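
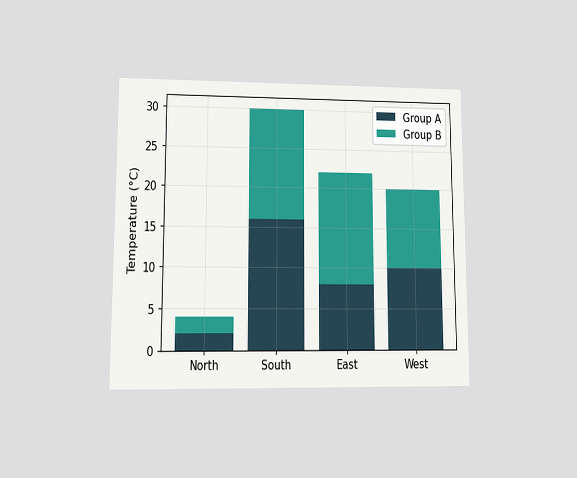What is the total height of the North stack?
The chart is viewed at a slight angle. The North stack's top reaches 4°C on the y-axis.

4°C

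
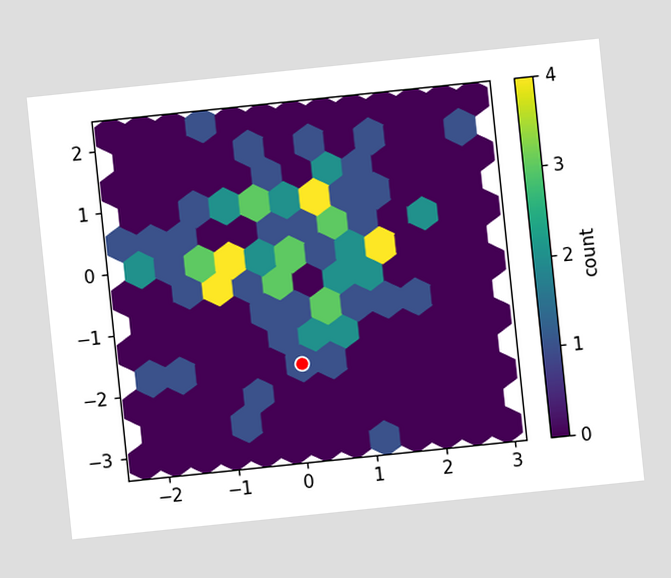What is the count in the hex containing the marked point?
The chart is tilted about 6° counter-clockwise. The marked hex reads 1 on the colorbar.

1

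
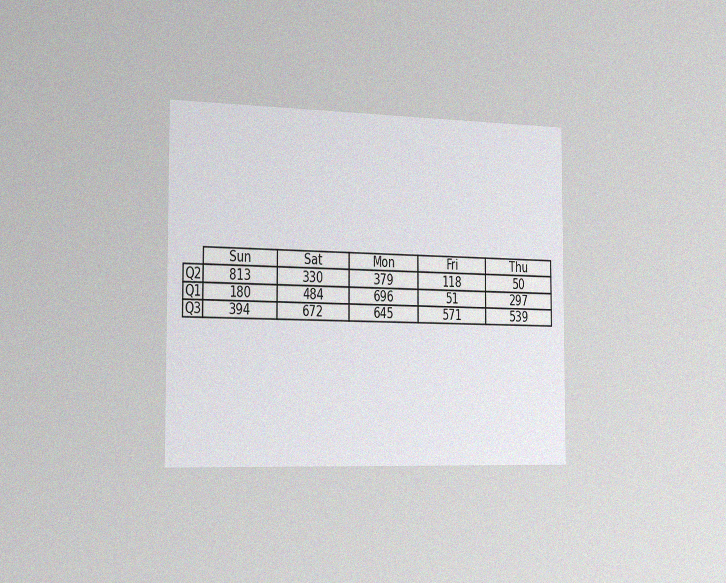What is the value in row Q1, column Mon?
696

The chart is viewed slightly from the left, with some photo noise. The (Q1, Mon) cell reads 696.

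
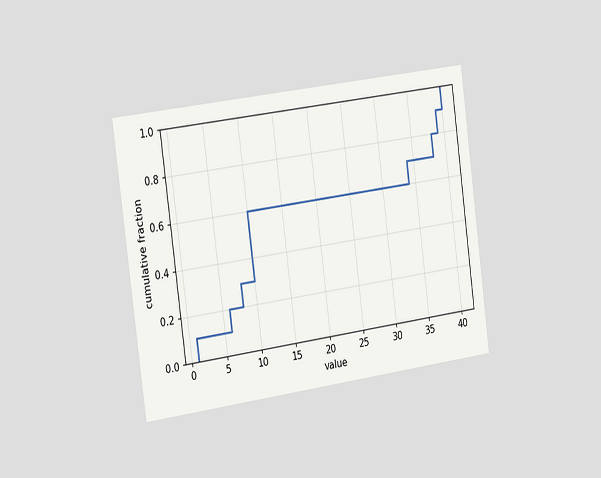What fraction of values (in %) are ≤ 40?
100%

The chart is tilted about 8° counter-clockwise and viewed slightly from the left. At x=40 the ECDF step is at 100%.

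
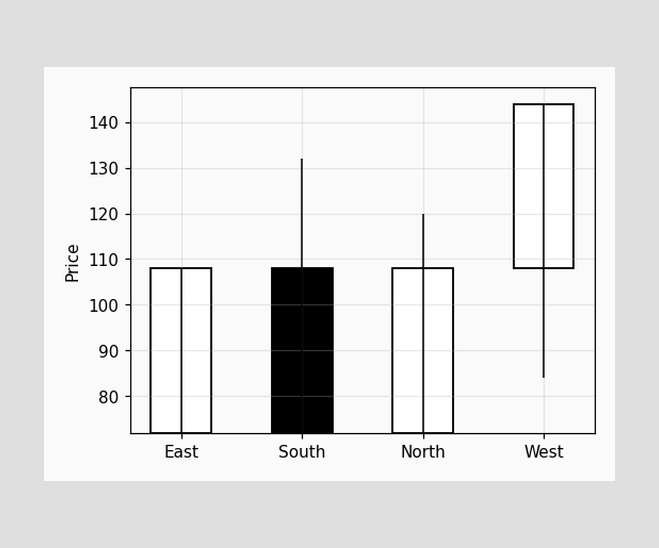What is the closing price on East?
108

The East candle closes at 108.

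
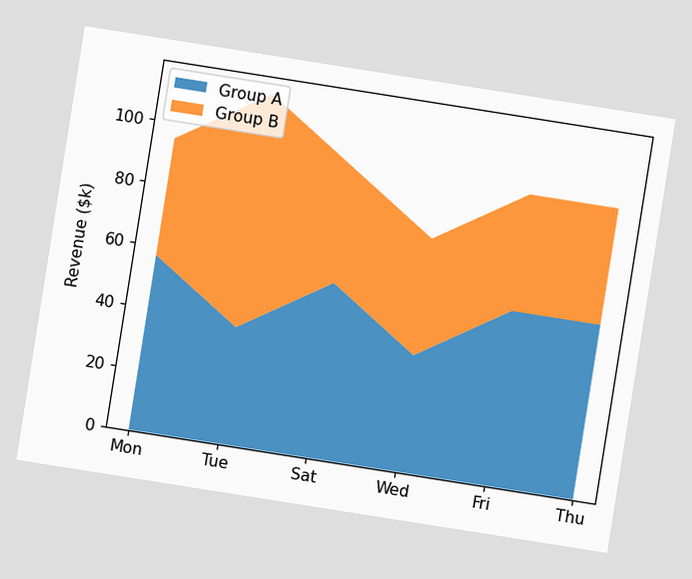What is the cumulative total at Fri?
The chart is tilted about 9° clockwise. The stacked total at Fri reaches $95k.

$95k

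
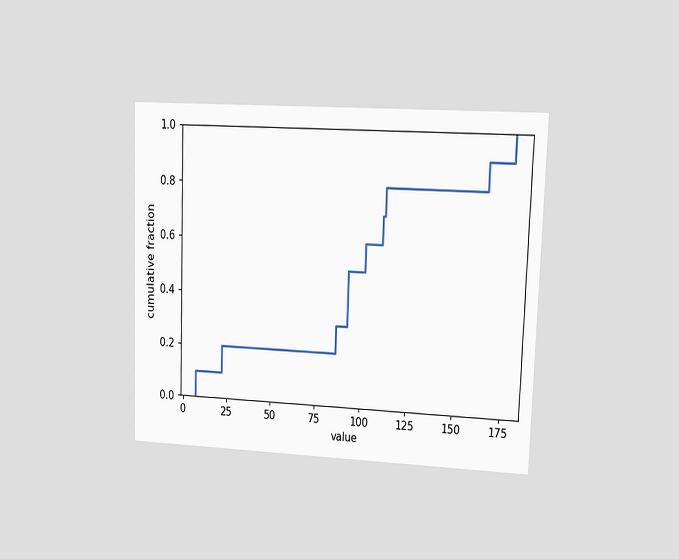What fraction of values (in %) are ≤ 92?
50%

The chart is viewed at a slight angle. At x=92 the ECDF step is at 50%.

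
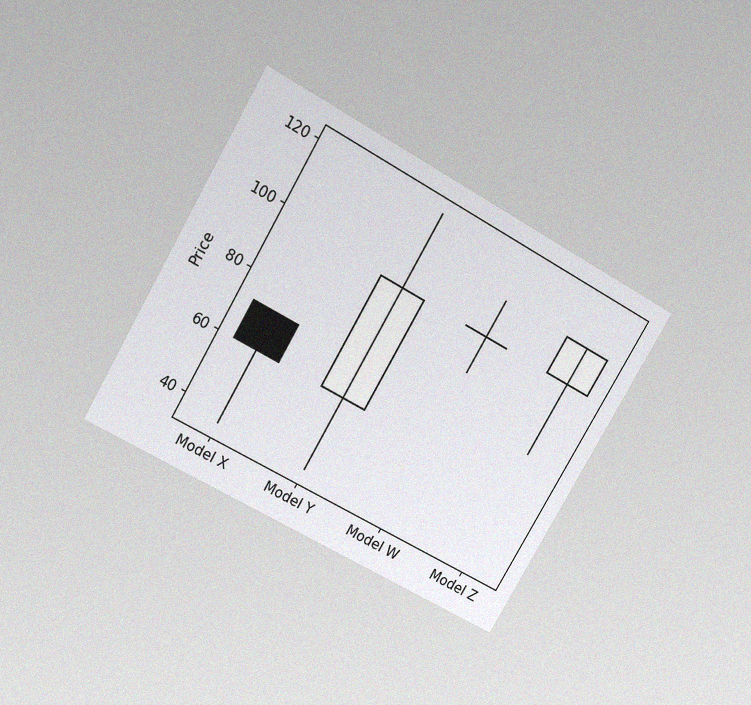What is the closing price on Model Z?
108

The chart is tilted about 30° clockwise and viewed slightly from above, with some photo noise. The Model Z candle closes at 108.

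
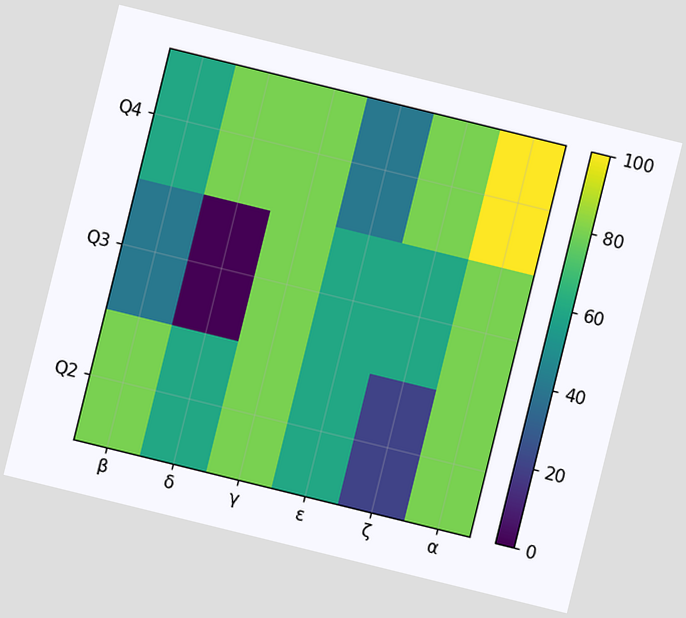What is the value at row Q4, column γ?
The chart is tilted about 14° clockwise. Matching cell (Q4, γ) against the colorbar gives 80.

80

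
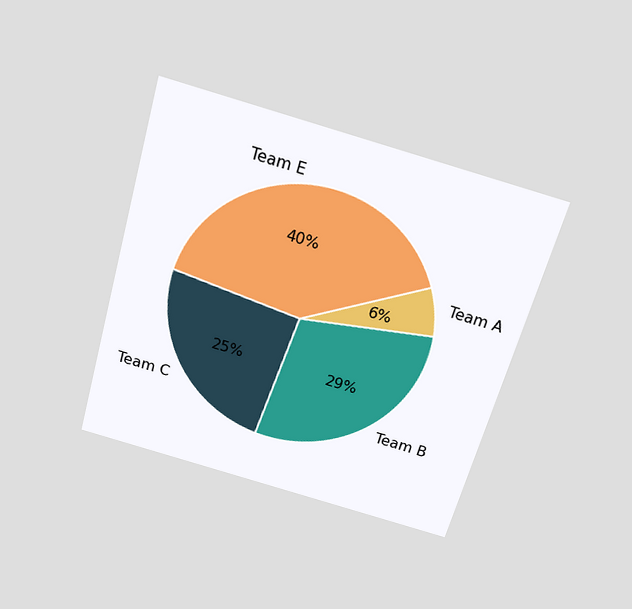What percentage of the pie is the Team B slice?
29%

The chart is tilted about 16° clockwise and viewed slightly from above. The Team B slice takes up 29% of the pie.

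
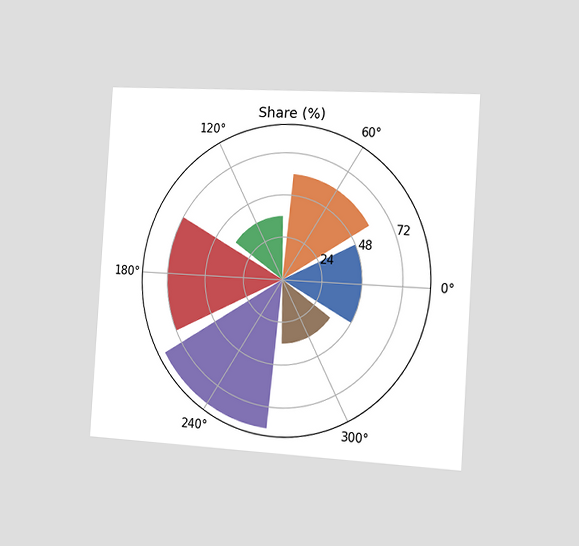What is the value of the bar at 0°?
The chart is tilted about 4° clockwise and viewed slightly from the right. The bar at 0° reaches 48% on the radial axis.

48%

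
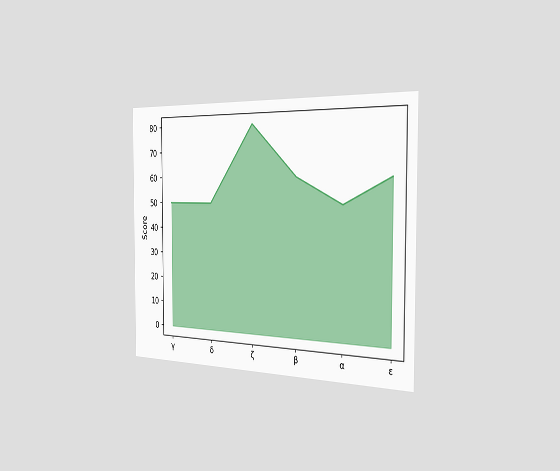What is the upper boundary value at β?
60

The chart is viewed slightly from the right. At β the upper boundary is at 60.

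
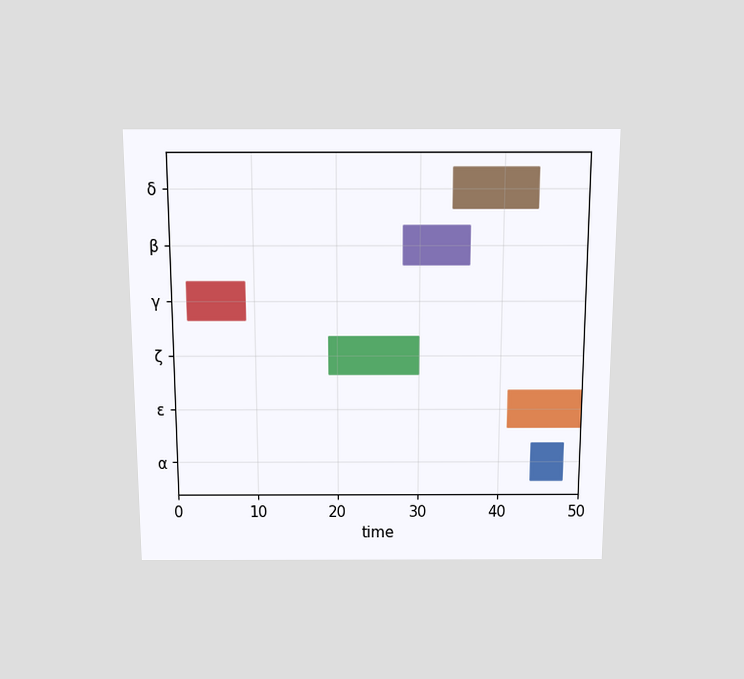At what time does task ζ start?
The chart is viewed slightly from above. The ζ bar begins at t=19.

19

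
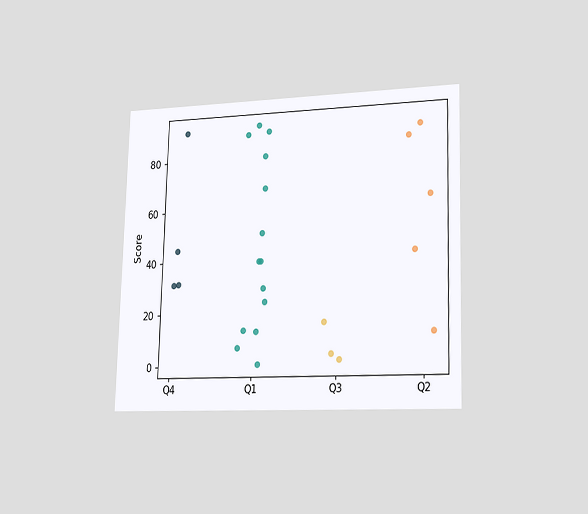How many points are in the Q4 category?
4

The chart is viewed slightly from the right. Counting the markers in the Q4 column gives 4.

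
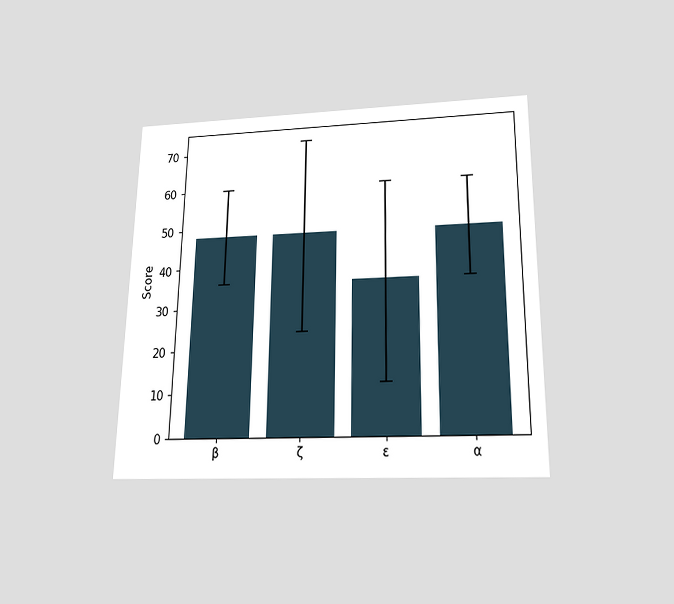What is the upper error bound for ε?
The chart is viewed slightly from below. The ε bar's upper whisker reaches 60.

60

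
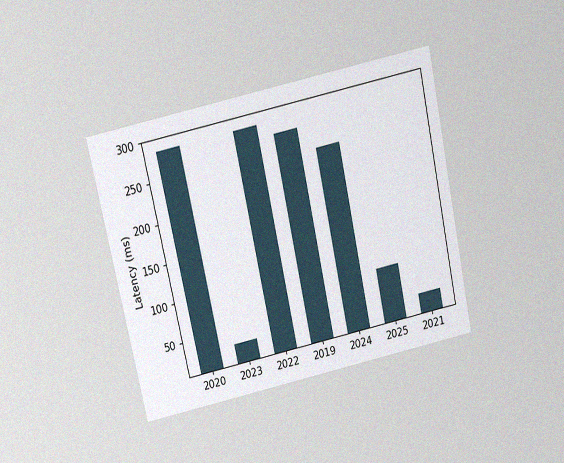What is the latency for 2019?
270ms

The chart is tilted about 12° counter-clockwise and viewed slightly from above, with some photo noise. Reading along the chart's y-axis, the 2019 bar reaches 270ms.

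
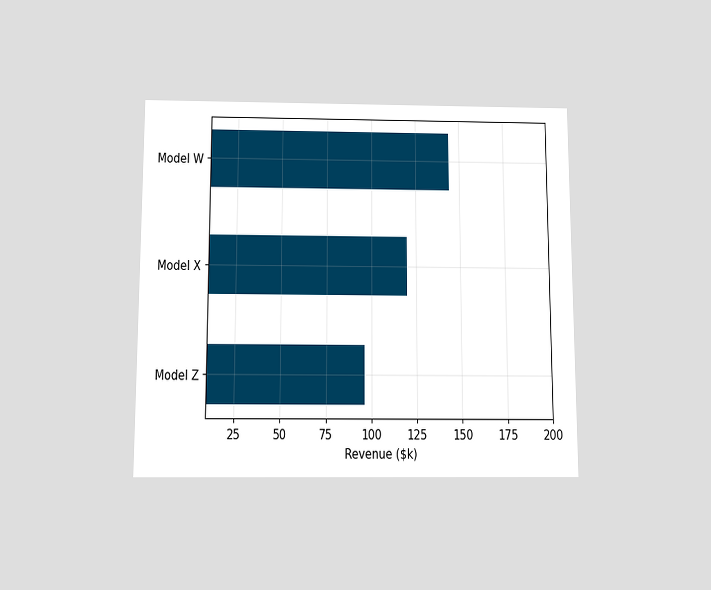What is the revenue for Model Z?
The chart is viewed slightly from below. Reading along the chart's x-axis, the Model Z bar reaches $96k.

$96k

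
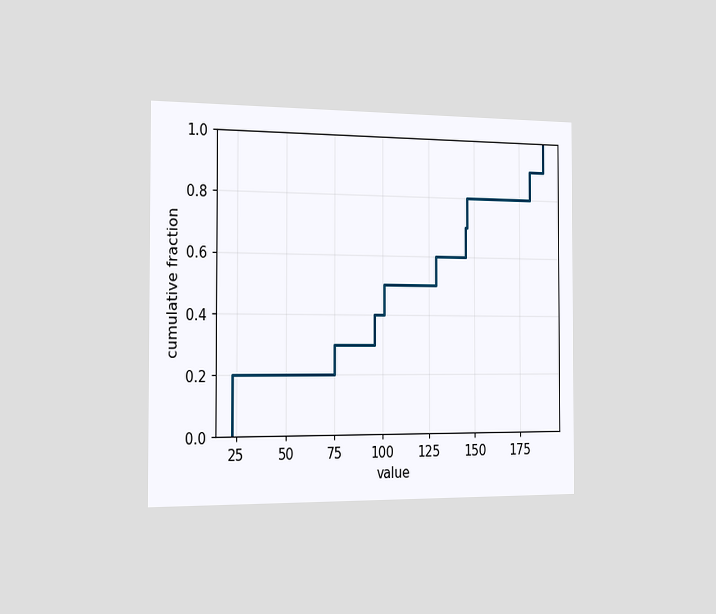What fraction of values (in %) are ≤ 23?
20%

The chart is viewed slightly from the left. At x=23 the ECDF step is at 20%.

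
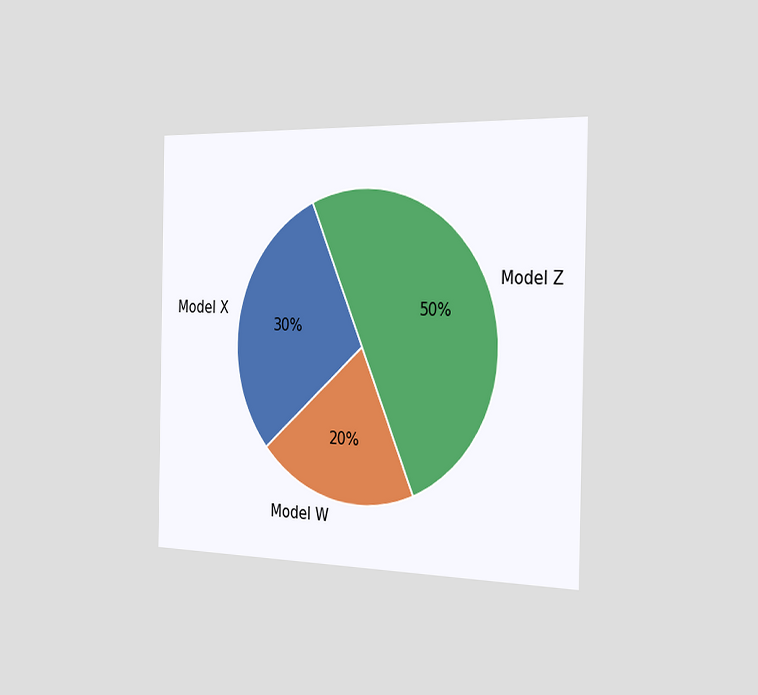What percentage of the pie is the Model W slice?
20%

The chart is viewed slightly from the right. The Model W slice takes up 20% of the pie.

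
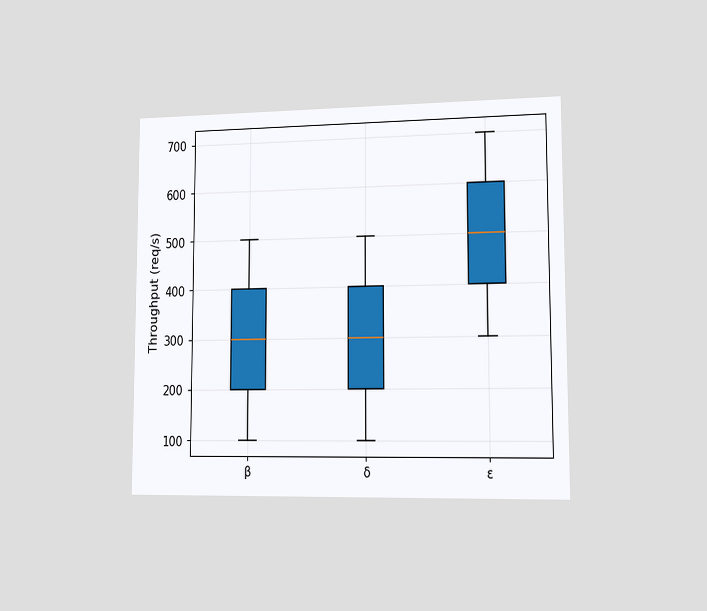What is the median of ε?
The chart is viewed slightly from the right. The median line in the ε box sits at 500req/s.

500req/s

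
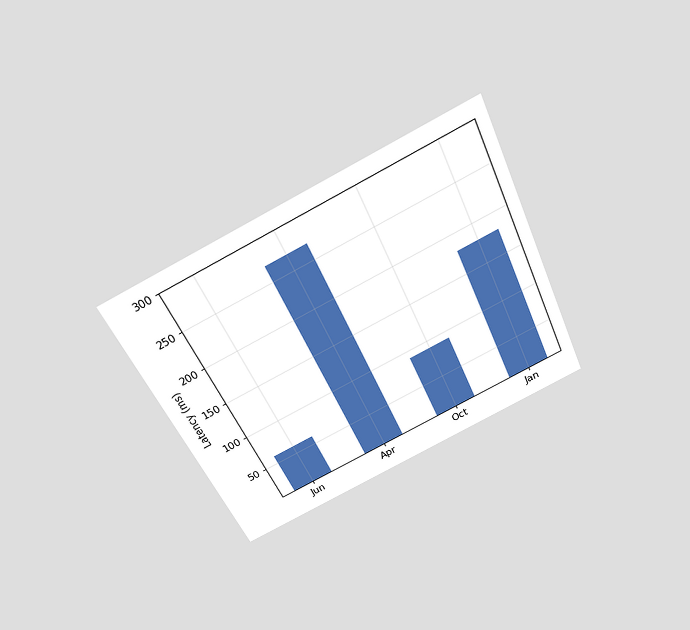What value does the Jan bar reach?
180ms

The chart is tilted about 25° counter-clockwise and viewed slightly from above. Reading along the chart's y-axis, the Jan bar reaches 180ms.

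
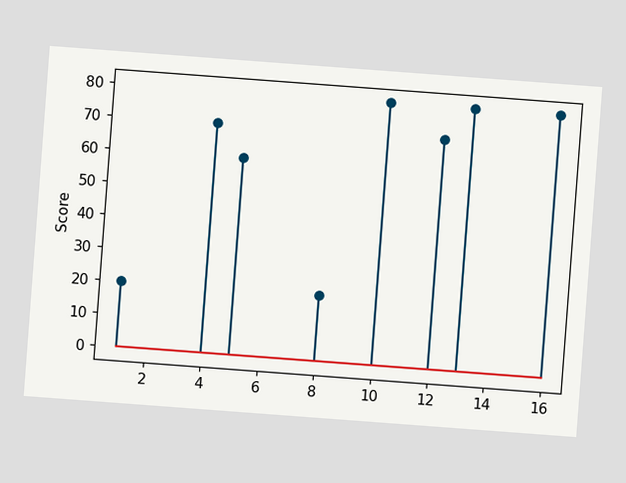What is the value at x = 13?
The chart is tilted about 4° clockwise. The stem at x=13 reaches 80.

80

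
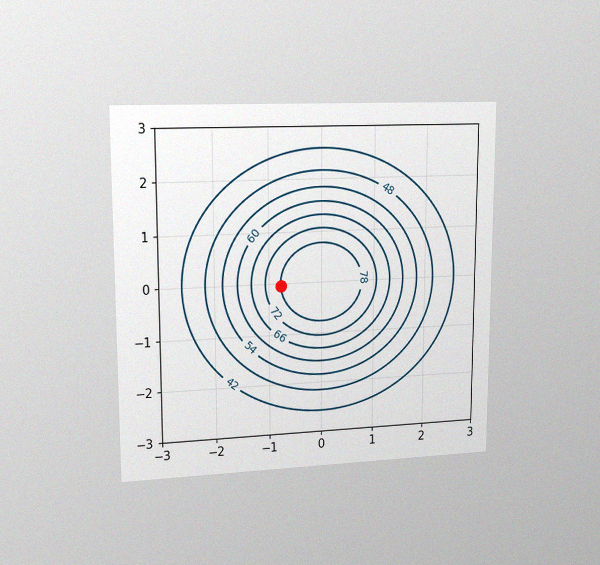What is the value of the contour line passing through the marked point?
The chart is viewed slightly from the left, with some photo noise. The marked point sits on the contour labelled 78.

78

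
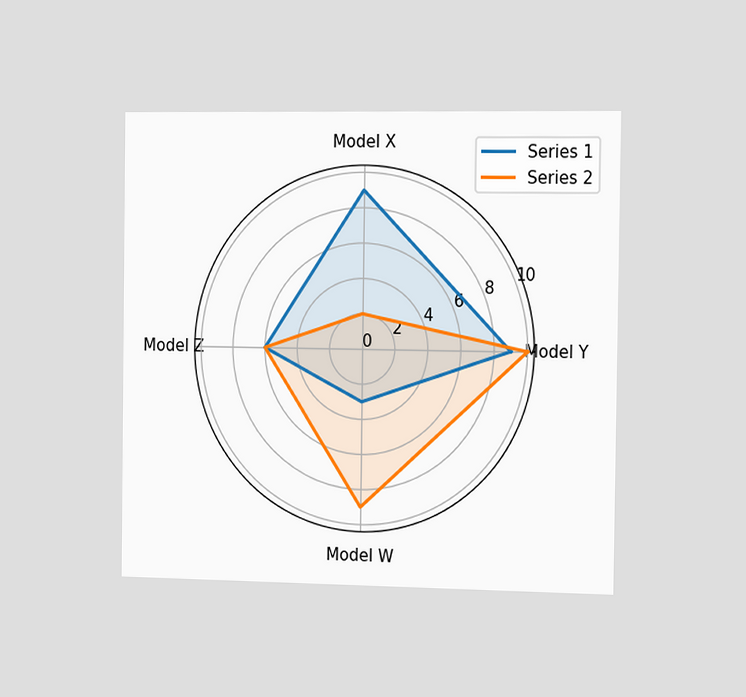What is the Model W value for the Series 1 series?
3

The chart is viewed slightly from the right. On the Model W axis, Series 1 reaches 3.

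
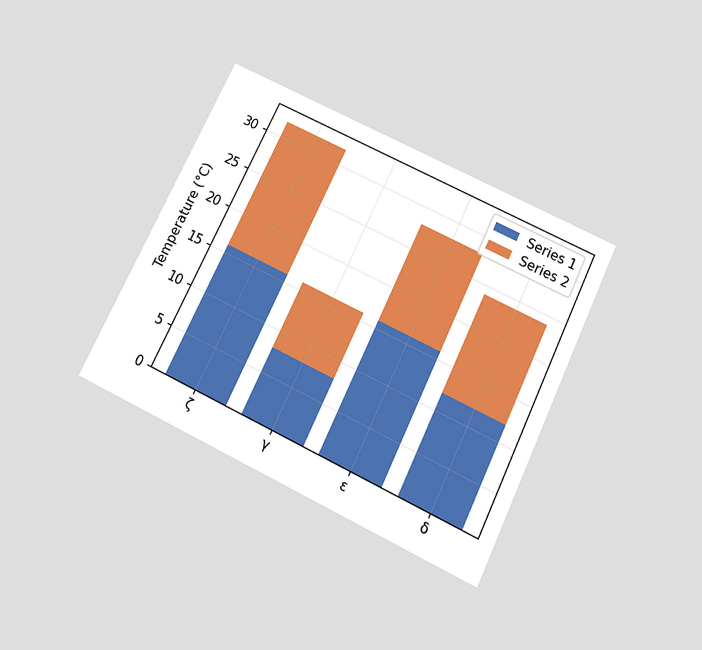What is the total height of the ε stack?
28°C

The chart is tilted about 26° clockwise and viewed slightly from below. The ε stack's top reaches 28°C on the y-axis.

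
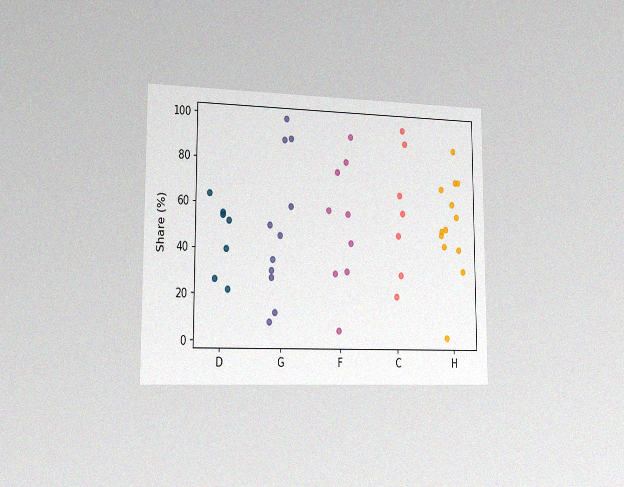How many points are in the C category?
The chart is viewed slightly from the left, with some photo noise. Counting the markers in the C column gives 7.

7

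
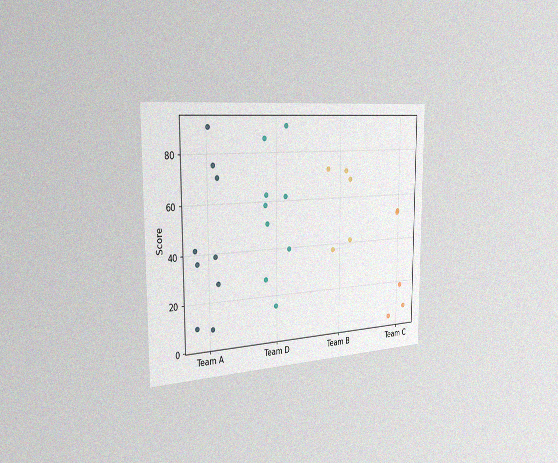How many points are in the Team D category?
The chart is viewed slightly from the left, with some photo noise. Counting the markers in the Team D column gives 9.

9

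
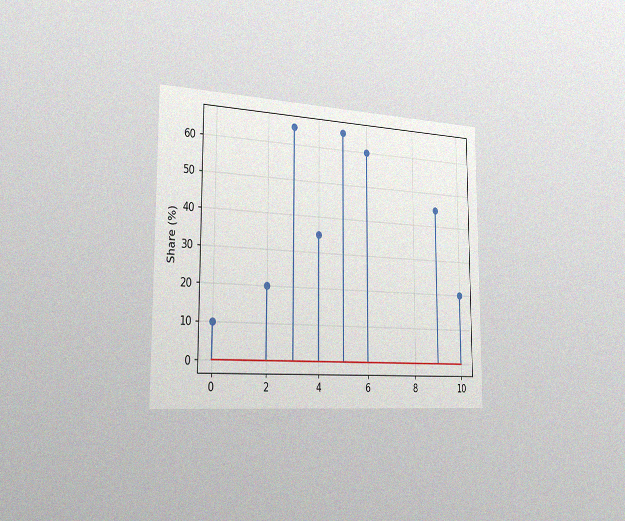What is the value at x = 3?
The chart is viewed slightly from the left, with some photo noise. The stem at x=3 reaches 65%.

65%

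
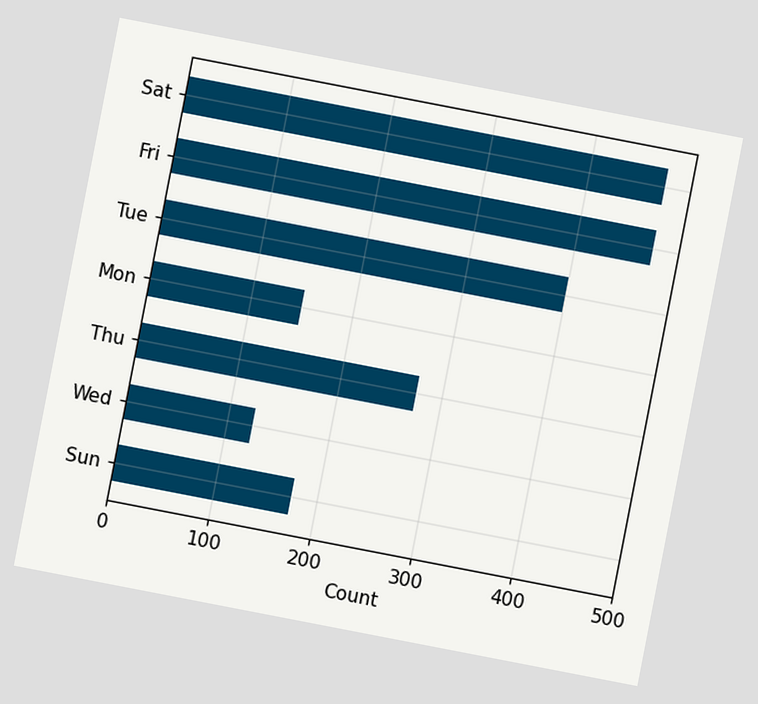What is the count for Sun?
The chart is tilted about 11° clockwise. Reading along the chart's x-axis, the Sun bar reaches 175.

175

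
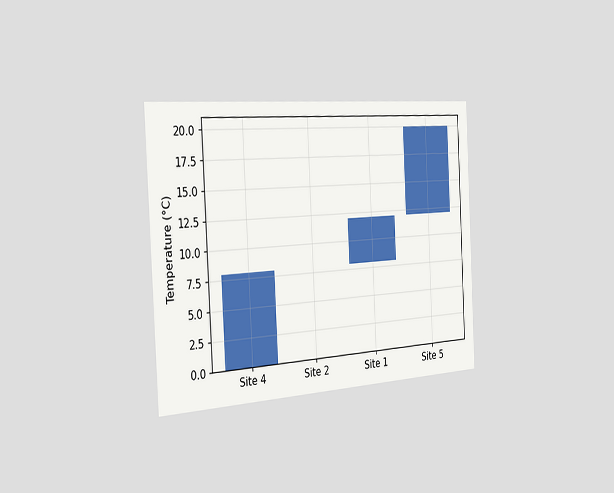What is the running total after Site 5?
20°C

The chart is tilted about 3° counter-clockwise and viewed slightly from the left. After Site 5 the running total reaches 20°C.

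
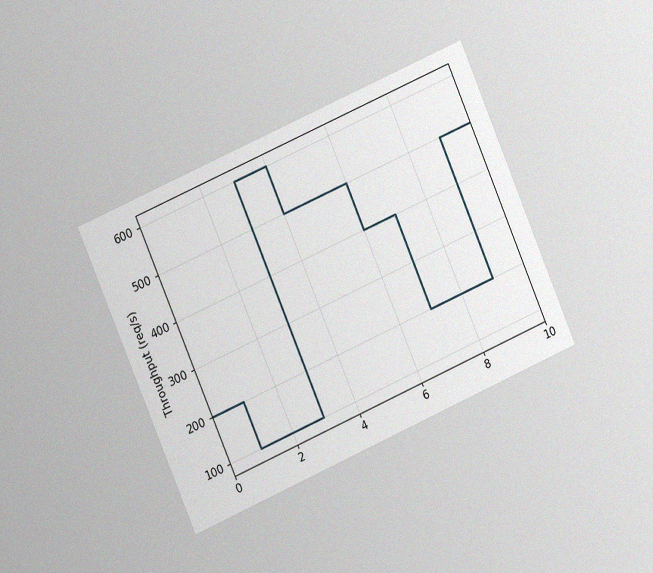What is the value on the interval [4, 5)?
500req/s

The chart is tilted about 23° counter-clockwise and viewed at a slight angle, with some photo noise. On [4, 5) the step sits at 500req/s.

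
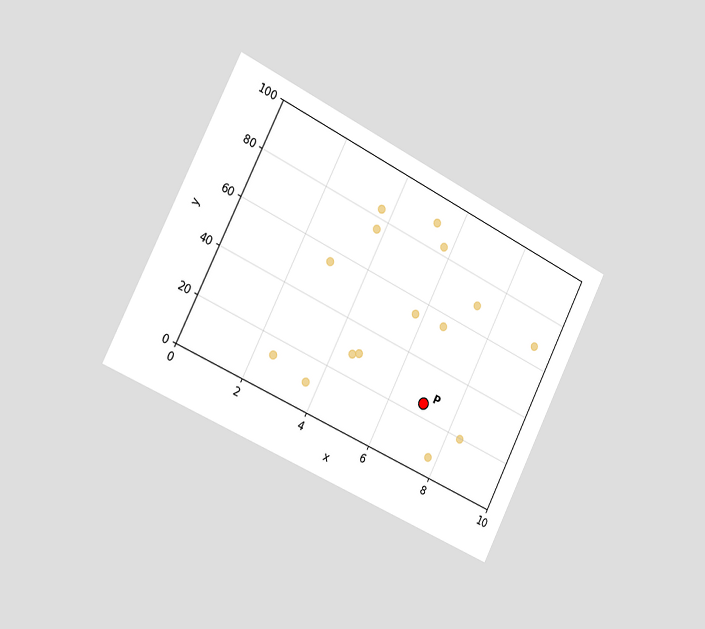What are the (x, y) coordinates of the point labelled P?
(7, 25)

The chart is tilted about 26° clockwise and viewed slightly from the left. Following the gridlines from P to each axis, P sits at (7, 25).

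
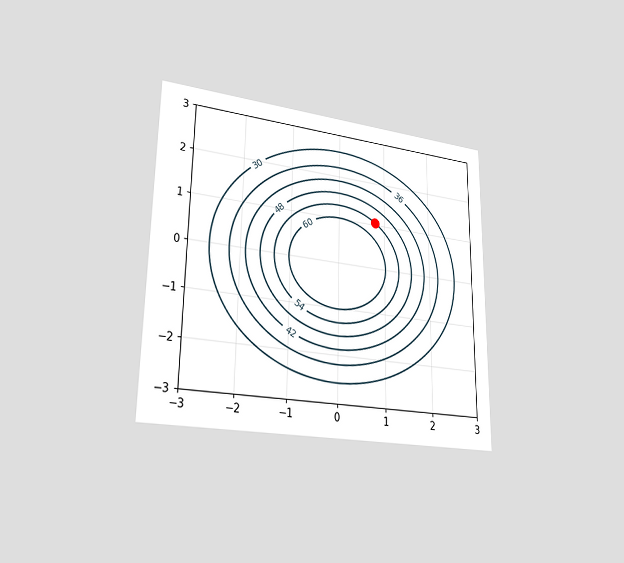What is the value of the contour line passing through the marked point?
The chart is viewed slightly from the left. The marked point sits on the contour labelled 54.

54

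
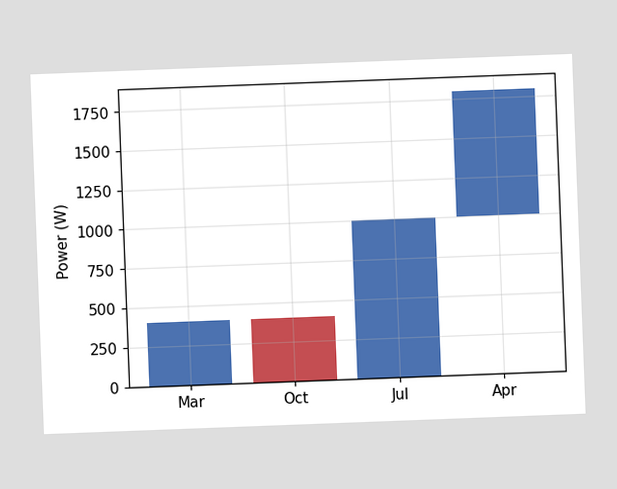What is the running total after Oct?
0W

The chart is tilted about 2° counter-clockwise. After Oct the running total reaches 0W.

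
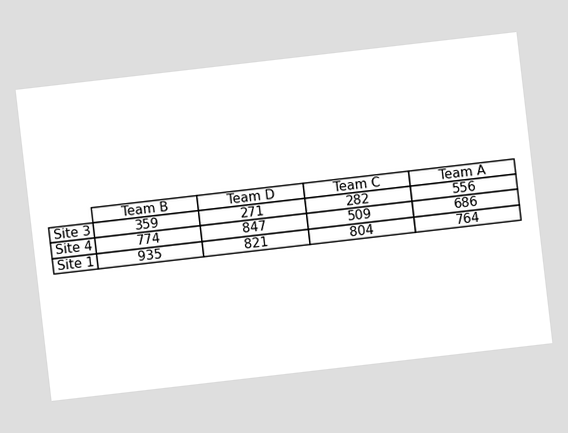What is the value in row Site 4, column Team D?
The chart is tilted about 7° counter-clockwise. The (Site 4, Team D) cell reads 847.

847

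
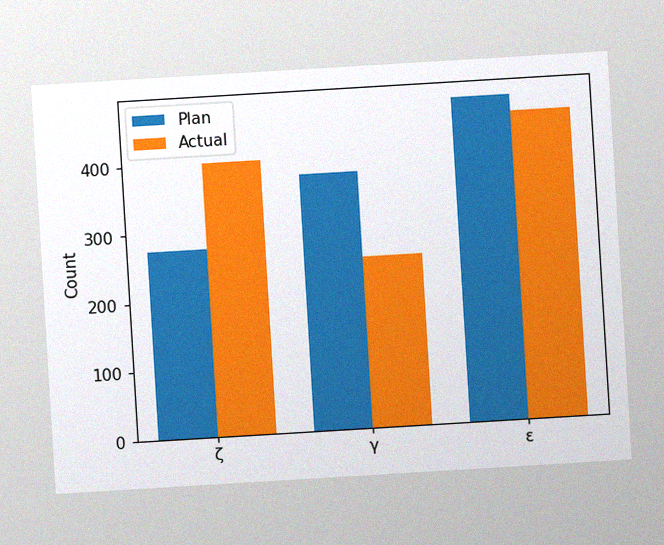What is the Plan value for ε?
The chart is tilted about 3° counter-clockwise, with some photo noise. The Plan bar at ε reaches 475 on the y-axis.

475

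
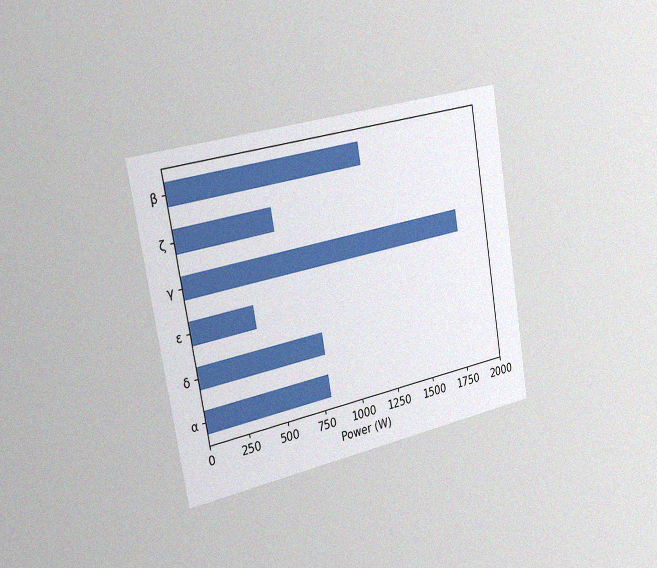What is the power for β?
The chart is tilted about 10° counter-clockwise and viewed slightly from the left, with some photo noise. Reading along the chart's x-axis, the β bar reaches 1200W.

1200W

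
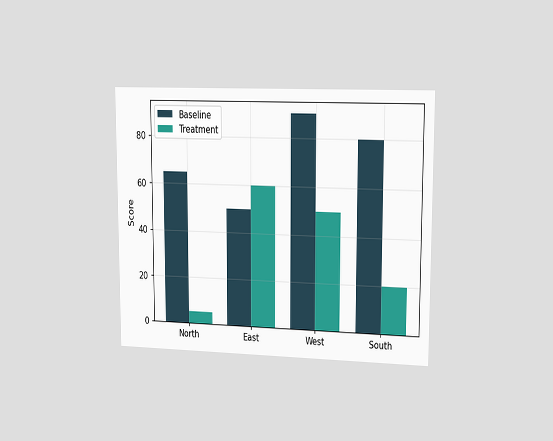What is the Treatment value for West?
The chart is viewed slightly from the right. The Treatment bar at West reaches 50 on the y-axis.

50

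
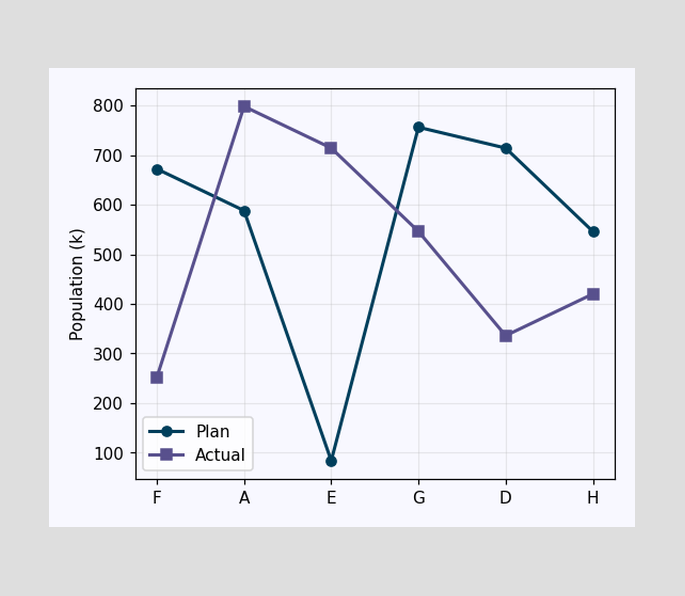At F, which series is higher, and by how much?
At F, Plan sits above the other line by 420k.

Plan, by 420k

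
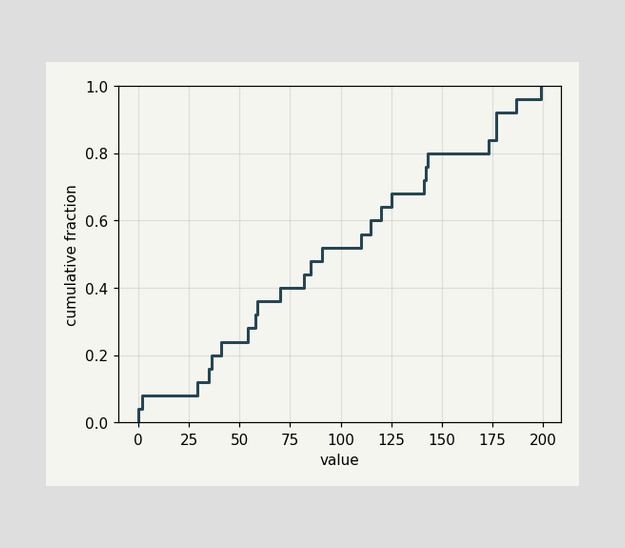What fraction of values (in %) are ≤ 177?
At x=177 the ECDF step is at 92%.

92%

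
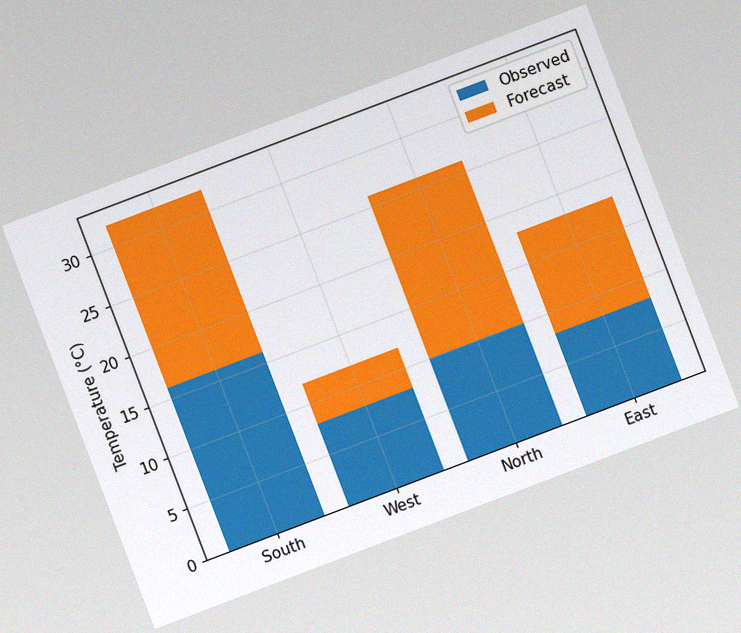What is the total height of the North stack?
26°C

The chart is tilted about 21° counter-clockwise, with some photo noise. The North stack's top reaches 26°C on the y-axis.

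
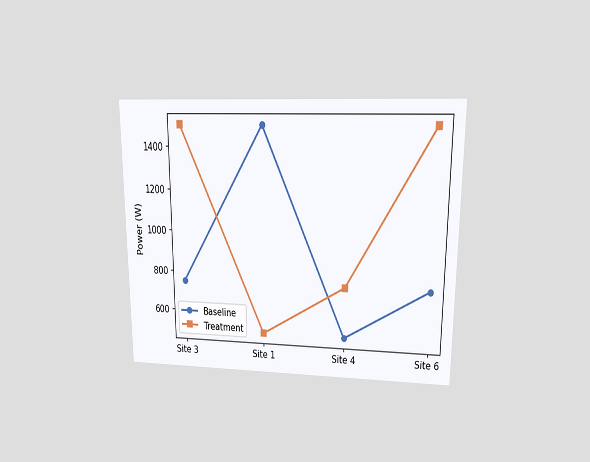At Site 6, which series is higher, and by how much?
The chart is viewed at a slight angle. At Site 6, Treatment sits above the other line by 750W.

Treatment, by 750W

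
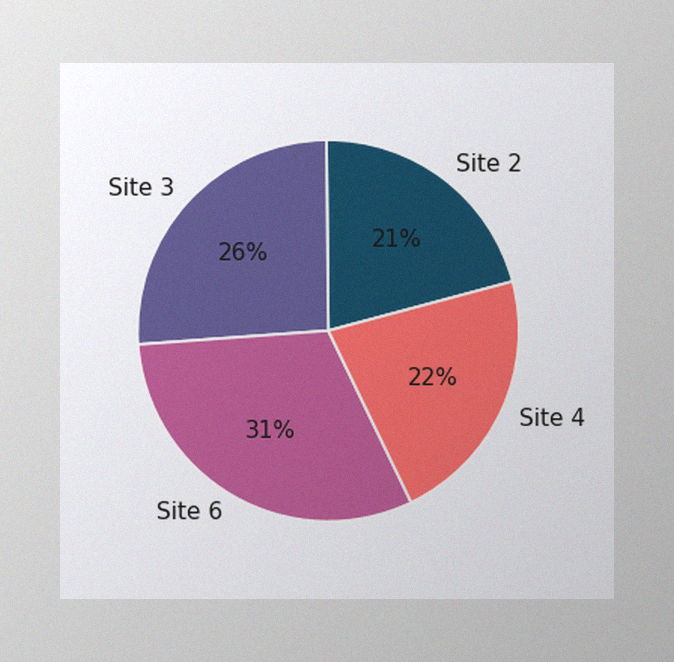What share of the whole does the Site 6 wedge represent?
The image has some photo noise and uneven lighting. The Site 6 slice takes up 31% of the pie.

31%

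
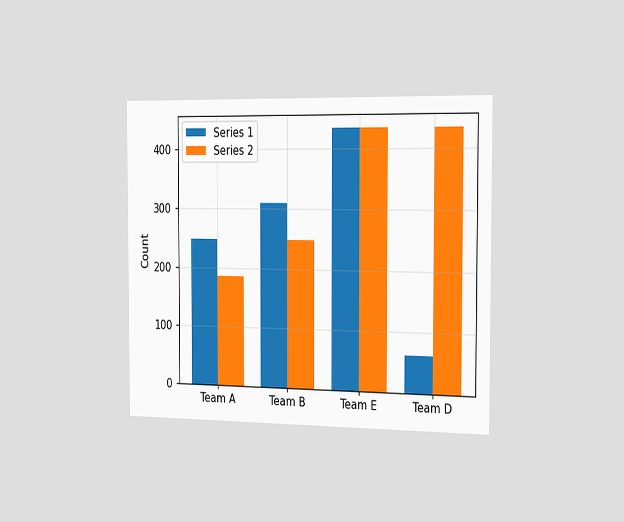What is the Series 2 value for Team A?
The chart is viewed slightly from the right. The Series 2 bar at Team A reaches 186 on the y-axis.

186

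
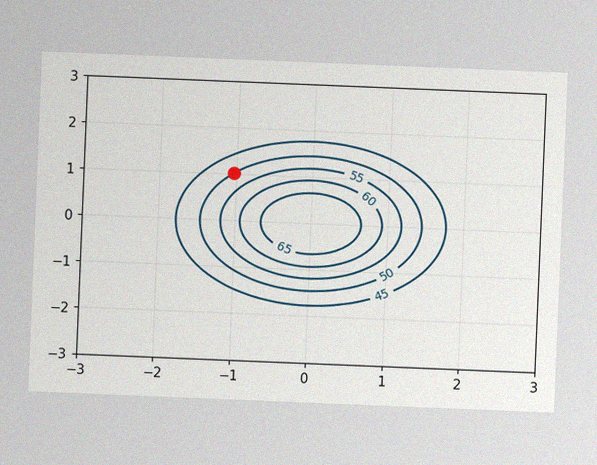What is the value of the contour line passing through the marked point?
50

The chart is tilted about 2° clockwise, with some photo noise. The marked point sits on the contour labelled 50.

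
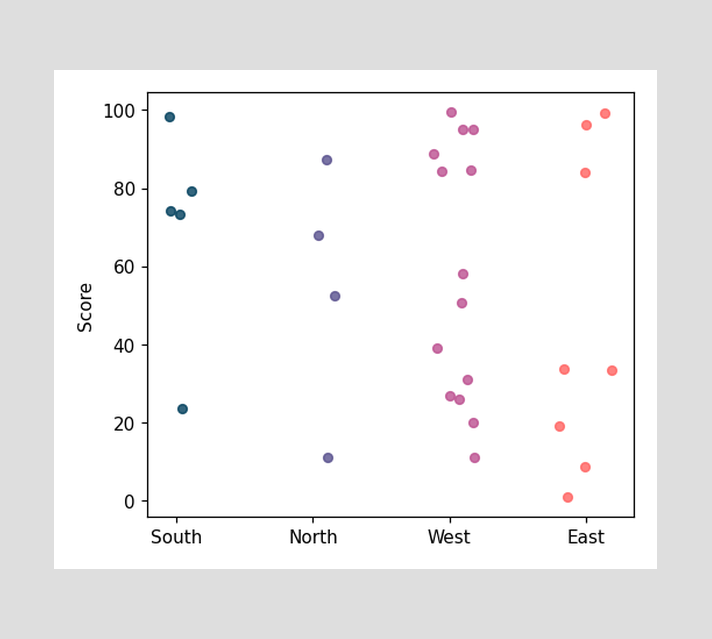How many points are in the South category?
Counting the markers in the South column gives 5.

5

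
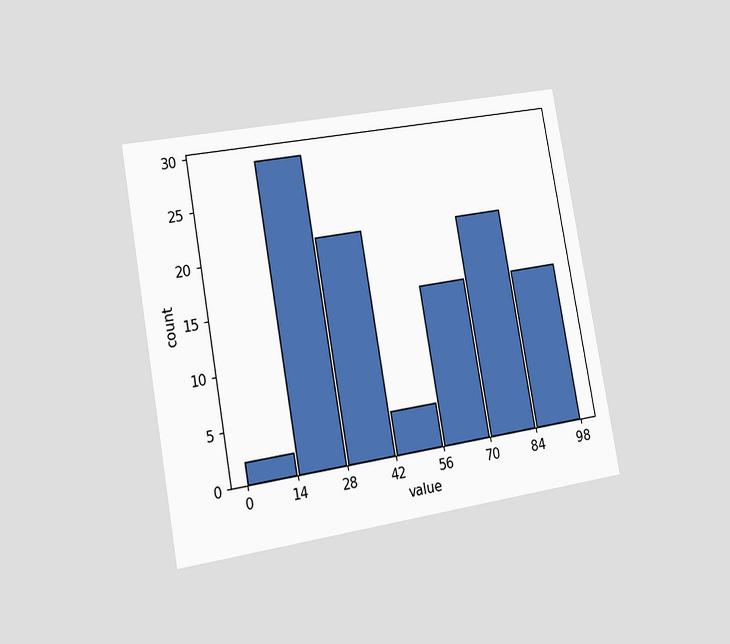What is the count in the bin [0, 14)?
2

The chart is tilted about 10° counter-clockwise and viewed slightly from the left. The [0, 14) bin has height 2.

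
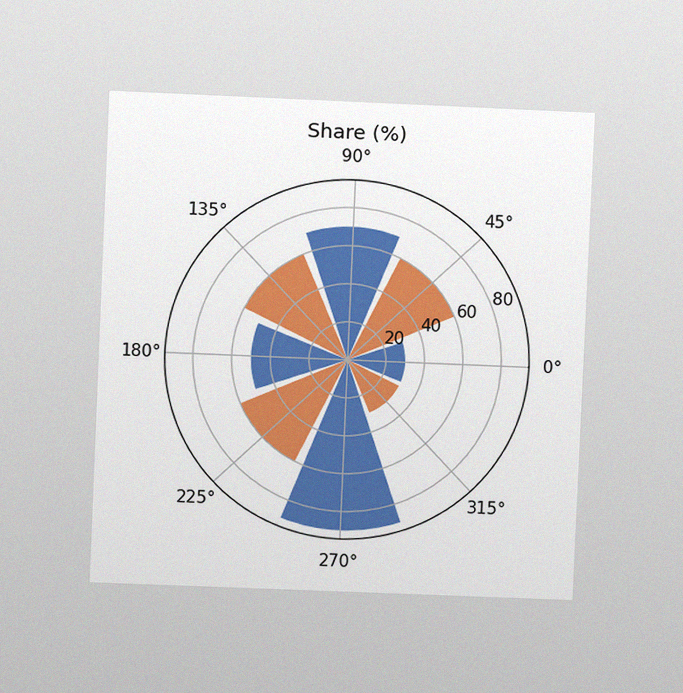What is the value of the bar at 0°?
30%

The chart is tilted about 2° clockwise and viewed at a slight angle, with some photo noise. The bar at 0° reaches 30% on the radial axis.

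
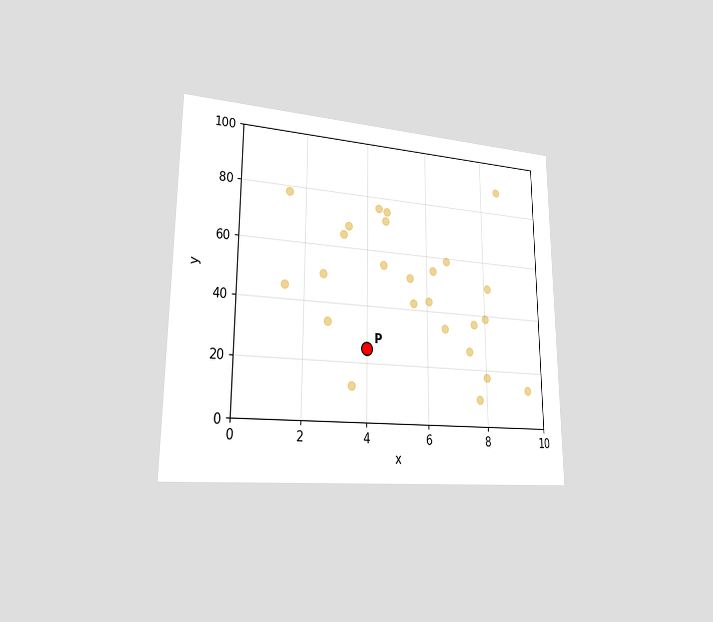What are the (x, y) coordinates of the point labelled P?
(4, 25)

The chart is viewed slightly from the left. Following the gridlines from P to each axis, P sits at (4, 25).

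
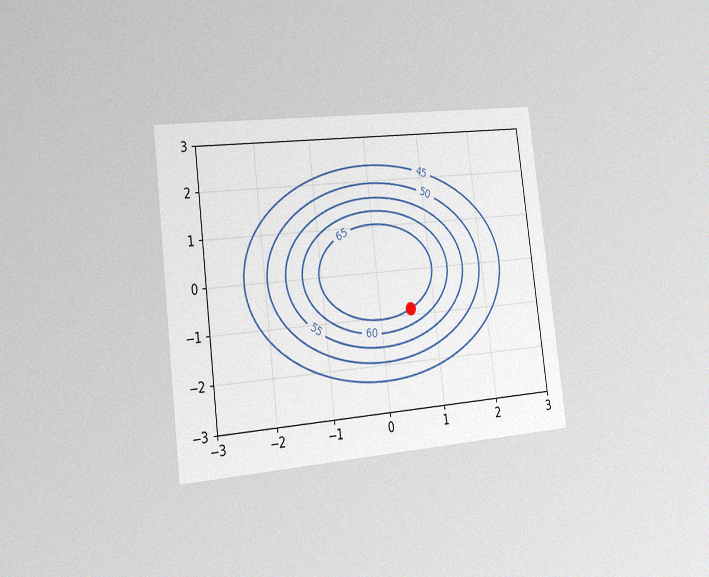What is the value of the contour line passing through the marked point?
The chart is tilted about 7° counter-clockwise and viewed slightly from the left, with some photo noise. The marked point sits on the contour labelled 65.

65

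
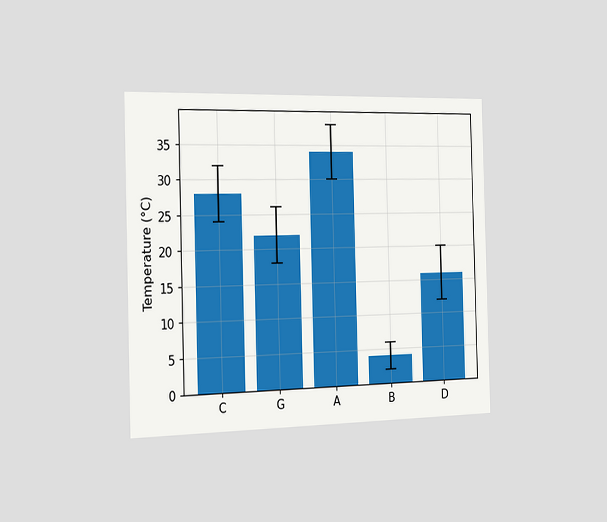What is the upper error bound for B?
6°C

The chart is viewed slightly from the left. The B bar's upper whisker reaches 6°C.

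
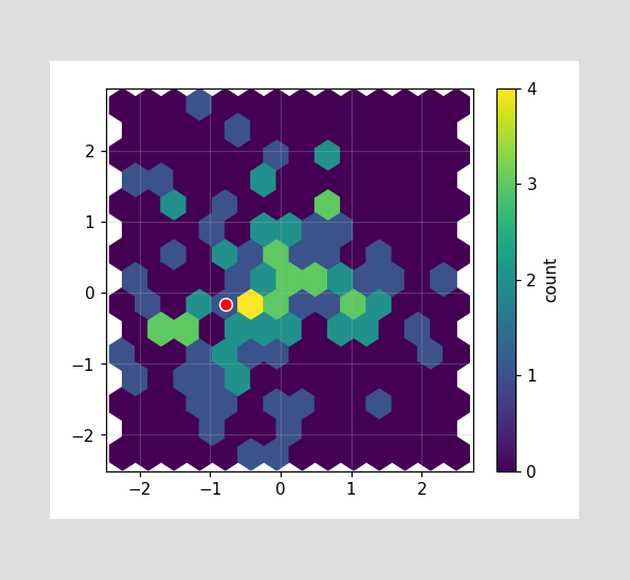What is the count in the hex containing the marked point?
1

The marked hex reads 1 on the colorbar.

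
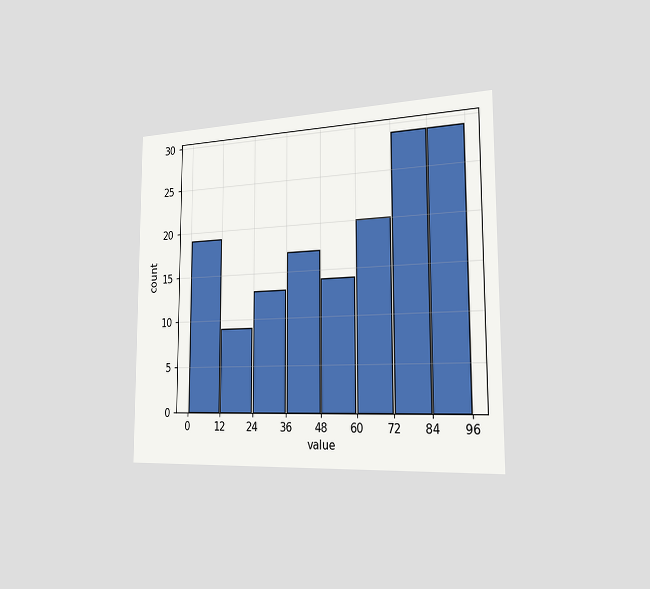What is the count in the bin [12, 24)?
The chart is viewed slightly from the right. The [12, 24) bin has height 9.

9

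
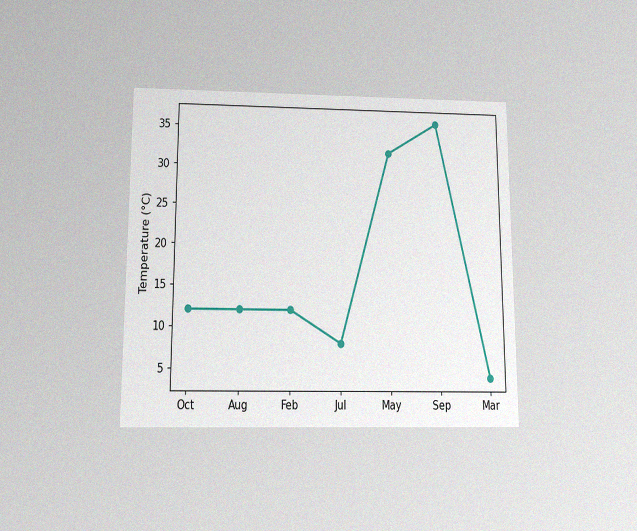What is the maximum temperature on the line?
The chart is viewed slightly from below, with some photo noise. The highest point is at Sep, and reading across to the y-axis gives 36°C.

36°C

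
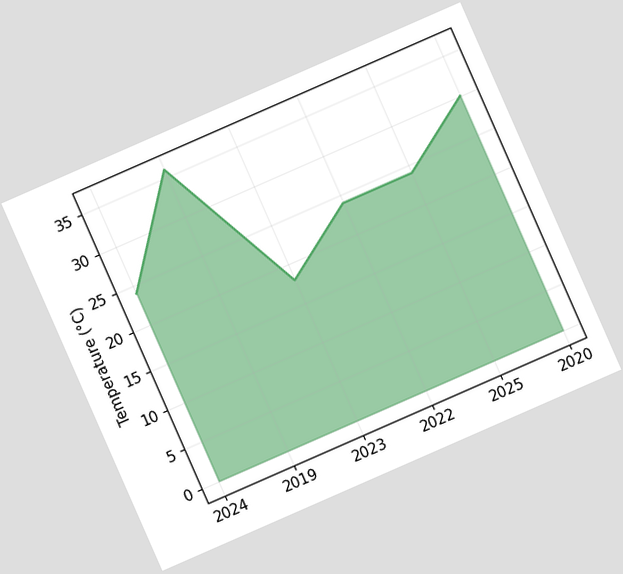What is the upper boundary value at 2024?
24°C

The chart is tilted about 24° counter-clockwise. At 2024 the upper boundary is at 24°C.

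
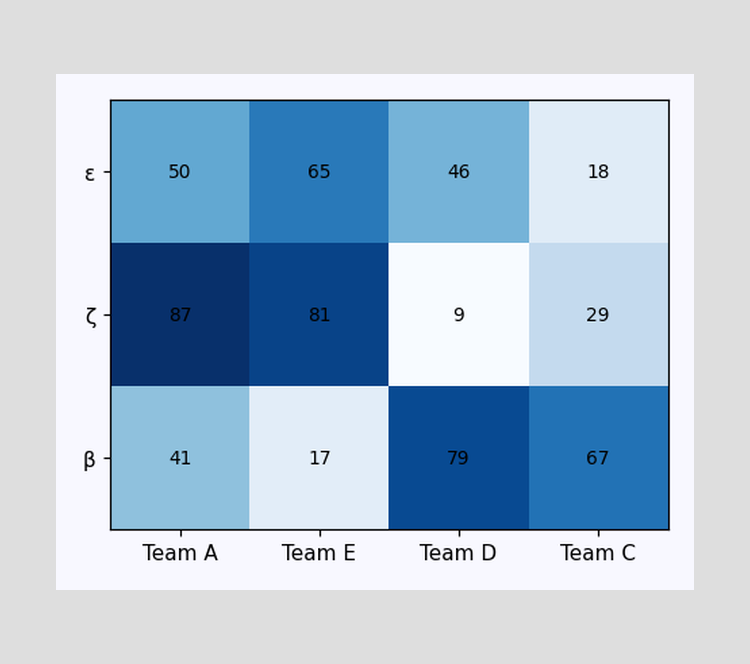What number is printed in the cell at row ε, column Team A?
50

The (ε, Team A) cell reads 50.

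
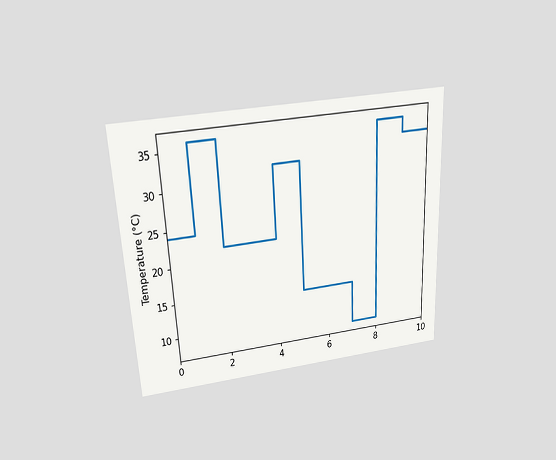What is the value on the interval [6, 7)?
The chart is tilted about 3° counter-clockwise and viewed slightly from above. On [6, 7) the step sits at 14°C.

14°C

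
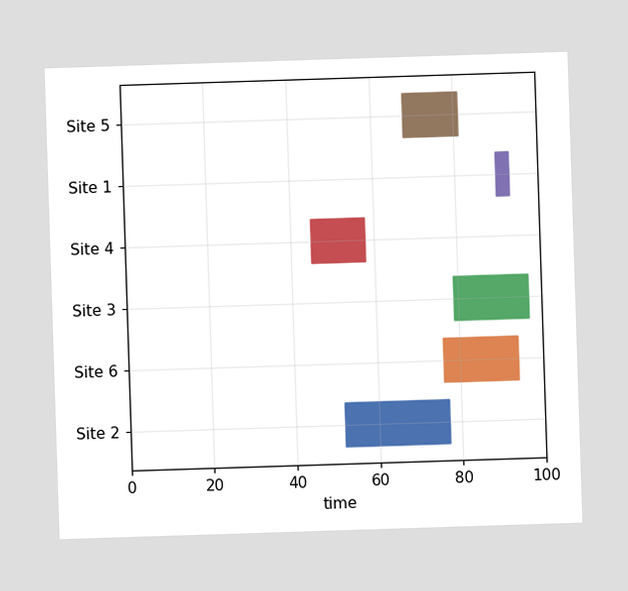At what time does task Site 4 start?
The Site 4 bar begins at t=45.

45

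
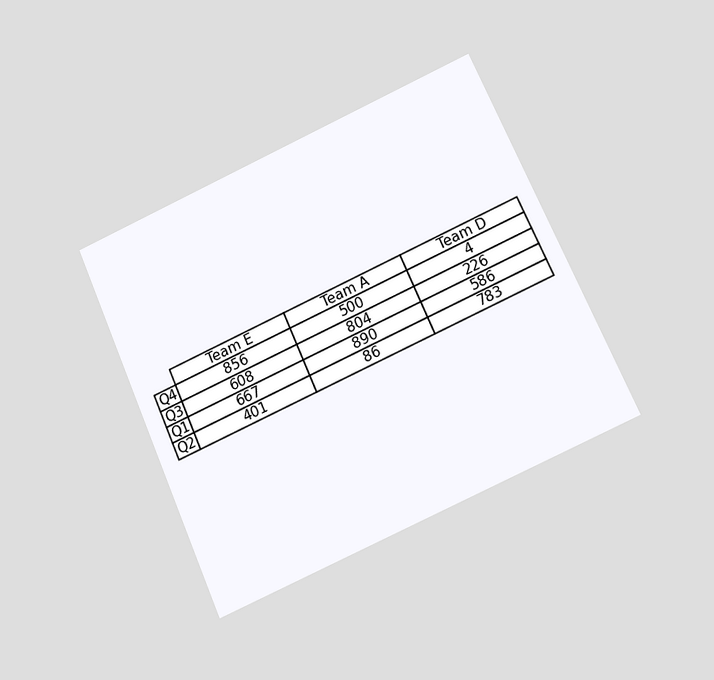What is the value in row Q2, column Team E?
The chart is tilted about 24° counter-clockwise and viewed slightly from below. The (Q2, Team E) cell reads 401.

401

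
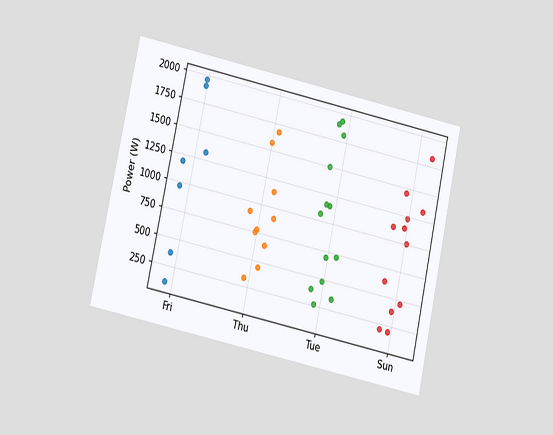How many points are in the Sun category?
The chart is tilted about 12° clockwise and viewed at a slight angle. Counting the markers in the Sun column gives 12.

12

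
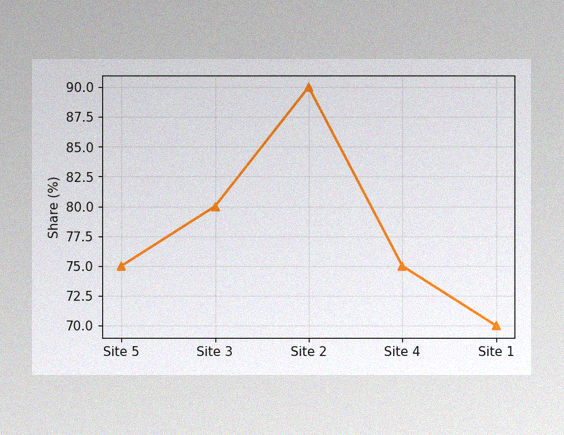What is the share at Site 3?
The image has some photo noise and uneven lighting. At Site 3, the line is at 80%.

80%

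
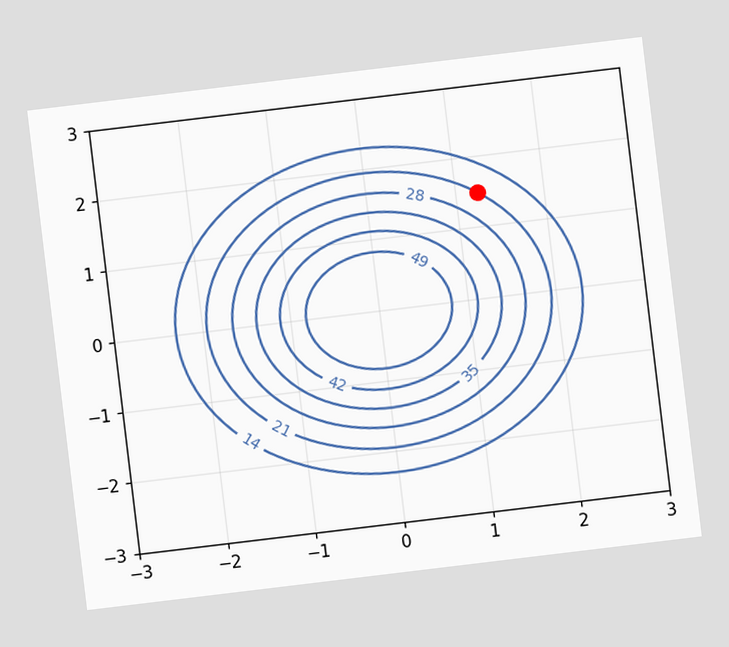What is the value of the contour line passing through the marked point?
21

The chart is tilted about 7° counter-clockwise. The marked point sits on the contour labelled 21.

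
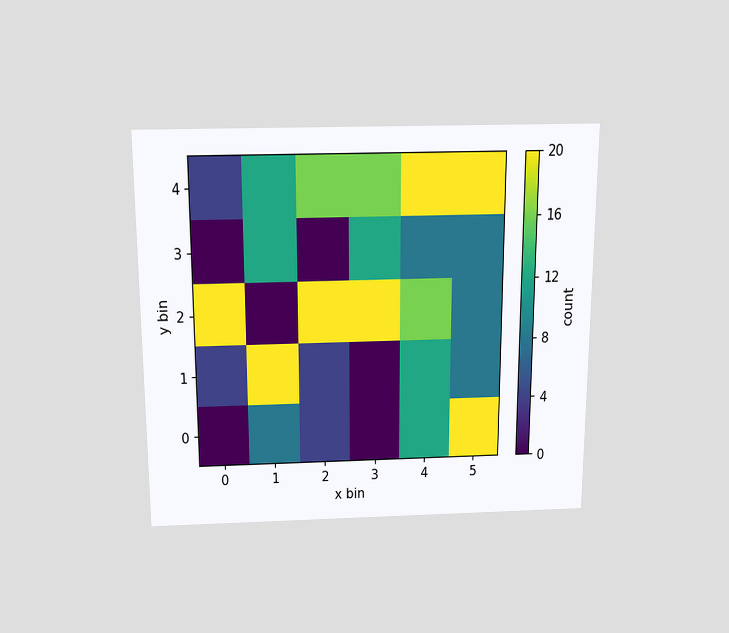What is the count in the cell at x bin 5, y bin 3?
The chart is viewed slightly from above. Matching the cell (5, 3) against the colorbar gives 8.

8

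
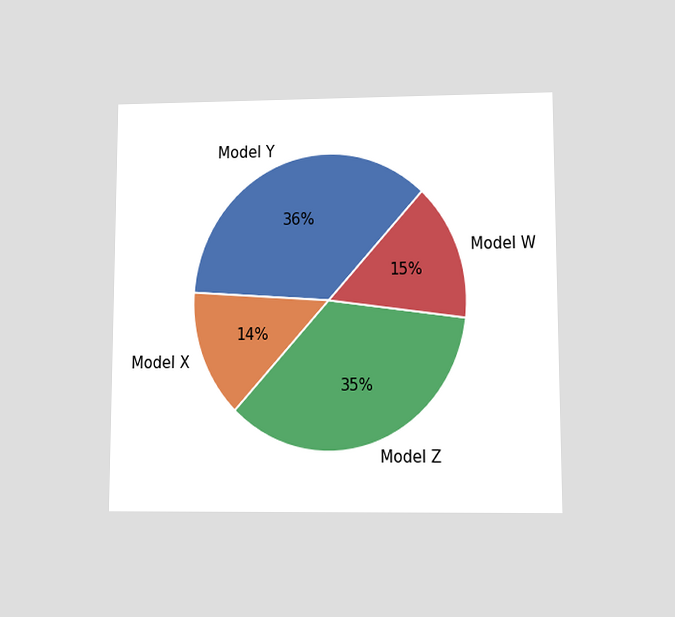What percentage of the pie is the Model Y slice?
The chart is viewed at a slight angle. The Model Y slice takes up 36% of the pie.

36%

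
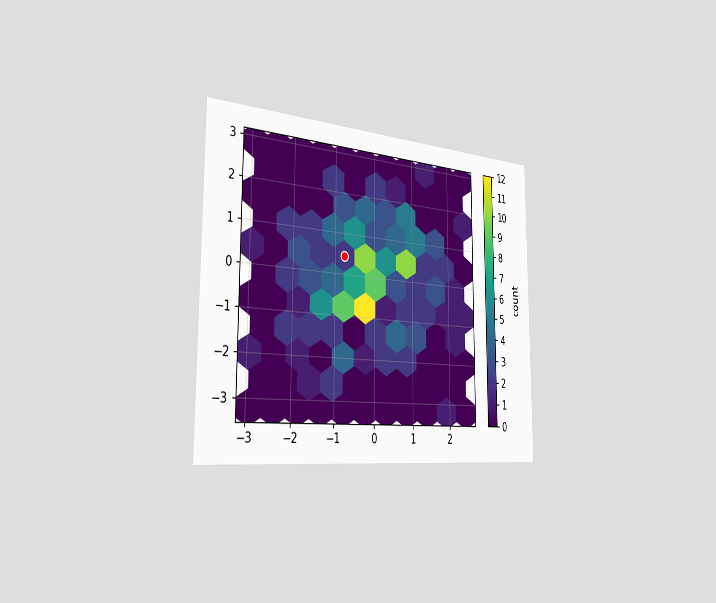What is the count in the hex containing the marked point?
2

The chart is viewed slightly from the left. The marked hex reads 2 on the colorbar.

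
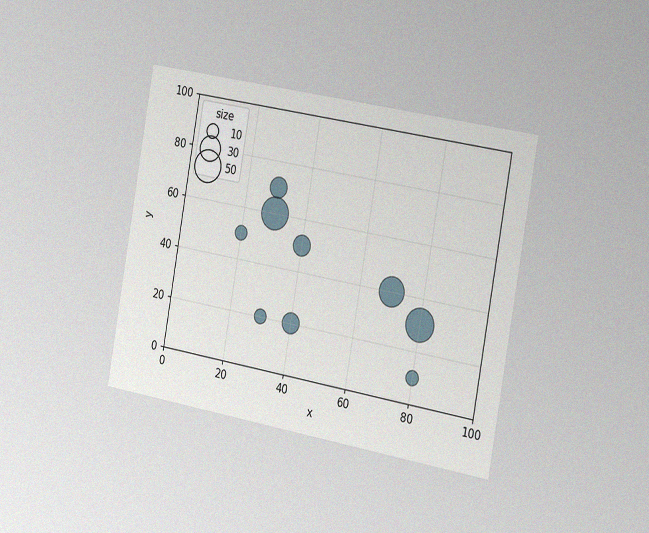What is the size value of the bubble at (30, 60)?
50

The chart is tilted about 10° clockwise and viewed slightly from the right, with some photo noise. Matching the bubble at (30, 60) against the size legend gives 50.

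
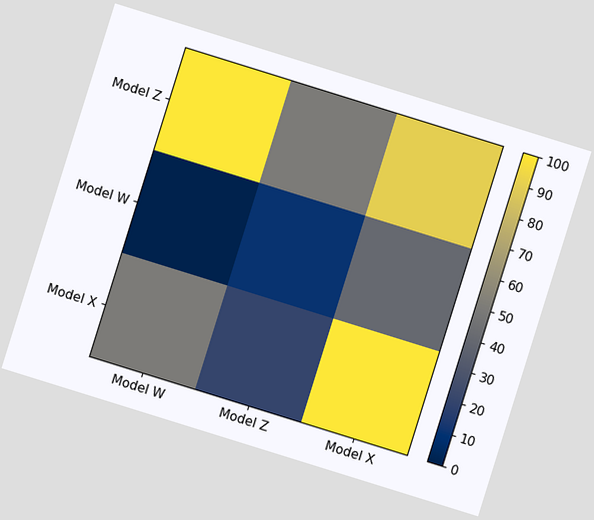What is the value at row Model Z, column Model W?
100

The chart is tilted about 17° clockwise. Matching cell (Model Z, Model W) against the colorbar gives 100.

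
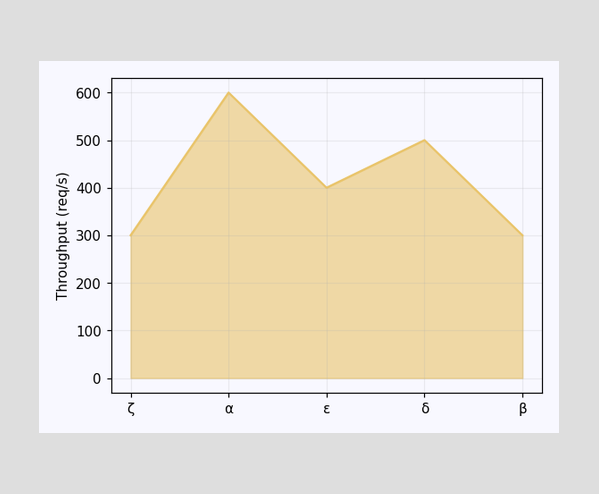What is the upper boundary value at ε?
At ε the upper boundary is at 400req/s.

400req/s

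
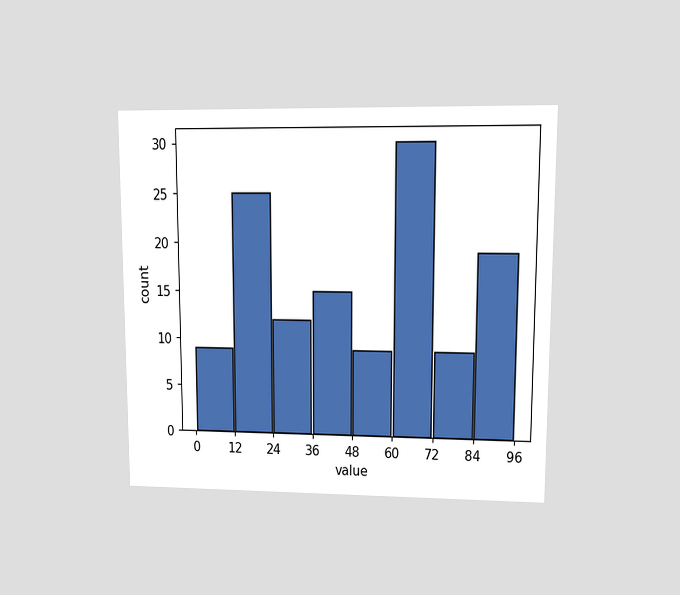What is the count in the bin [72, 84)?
The chart is viewed at a slight angle. The [72, 84) bin has height 9.

9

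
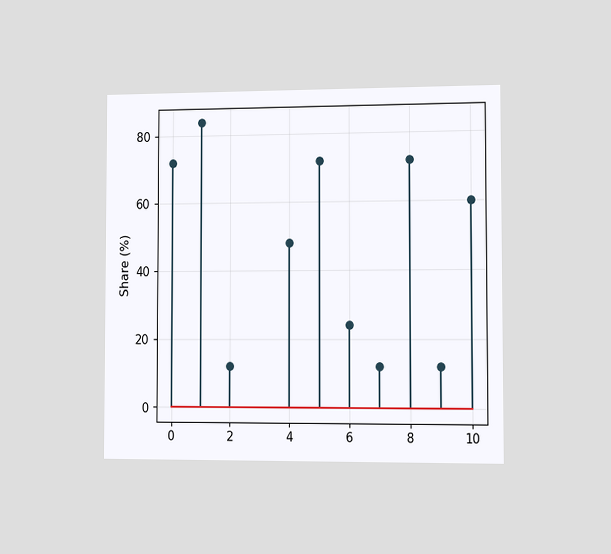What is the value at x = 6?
The chart is viewed slightly from the right. The stem at x=6 reaches 24%.

24%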